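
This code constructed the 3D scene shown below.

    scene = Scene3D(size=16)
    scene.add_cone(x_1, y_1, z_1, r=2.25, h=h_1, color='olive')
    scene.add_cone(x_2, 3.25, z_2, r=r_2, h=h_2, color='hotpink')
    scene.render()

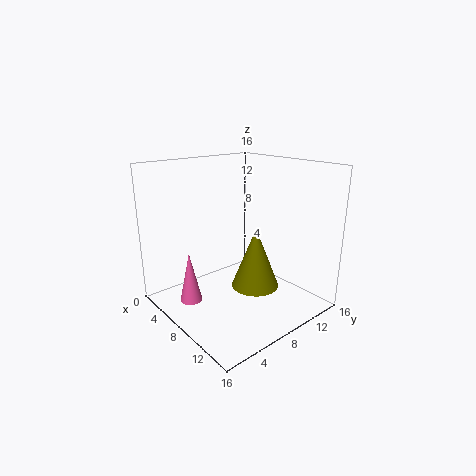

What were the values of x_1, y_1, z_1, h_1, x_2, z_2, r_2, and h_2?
x_1 = 13.25
y_1 = 5.75
z_1 = 5.25
h_1 = 5.75
x_2 = 5.25
z_2 = 0.75
r_2 = 1.25
h_2 = 5.75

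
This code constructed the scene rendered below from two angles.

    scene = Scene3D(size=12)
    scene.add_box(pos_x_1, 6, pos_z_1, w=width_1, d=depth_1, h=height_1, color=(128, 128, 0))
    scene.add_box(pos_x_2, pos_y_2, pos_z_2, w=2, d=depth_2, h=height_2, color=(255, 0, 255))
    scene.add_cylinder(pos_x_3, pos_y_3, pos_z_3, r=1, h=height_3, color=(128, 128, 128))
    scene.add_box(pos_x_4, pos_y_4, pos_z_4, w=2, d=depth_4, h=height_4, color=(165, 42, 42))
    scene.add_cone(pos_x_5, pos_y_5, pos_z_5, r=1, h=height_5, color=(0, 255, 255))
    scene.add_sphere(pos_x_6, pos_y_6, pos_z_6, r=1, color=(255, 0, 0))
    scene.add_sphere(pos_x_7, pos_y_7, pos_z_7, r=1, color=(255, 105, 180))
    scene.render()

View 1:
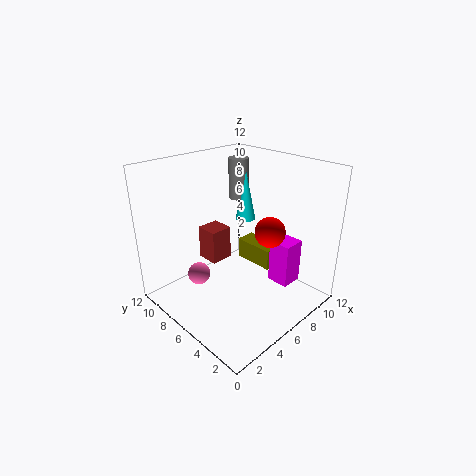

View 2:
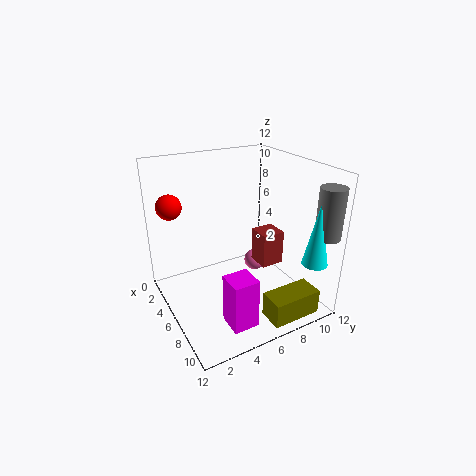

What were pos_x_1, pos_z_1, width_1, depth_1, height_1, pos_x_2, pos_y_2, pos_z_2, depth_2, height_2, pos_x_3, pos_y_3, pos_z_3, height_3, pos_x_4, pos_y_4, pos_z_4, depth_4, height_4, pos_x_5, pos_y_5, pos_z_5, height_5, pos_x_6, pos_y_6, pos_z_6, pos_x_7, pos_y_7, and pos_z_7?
pos_x_1 = 10, pos_z_1 = 1, width_1 = 2, depth_1 = 4, height_1 = 2, pos_x_2 = 9, pos_y_2 = 3, pos_z_2 = 1, depth_2 = 2, height_2 = 4, pos_x_3 = 11, pos_y_3 = 11, pos_z_3 = 7, height_3 = 4, pos_x_4 = 5, pos_y_4 = 8, pos_z_4 = 3, depth_4 = 2, height_4 = 3, pos_x_5 = 11, pos_y_5 = 10, pos_z_5 = 5, height_5 = 5, pos_x_6 = 4, pos_y_6 = 1, pos_z_6 = 9, pos_x_7 = 4, pos_y_7 = 9, pos_z_7 = 2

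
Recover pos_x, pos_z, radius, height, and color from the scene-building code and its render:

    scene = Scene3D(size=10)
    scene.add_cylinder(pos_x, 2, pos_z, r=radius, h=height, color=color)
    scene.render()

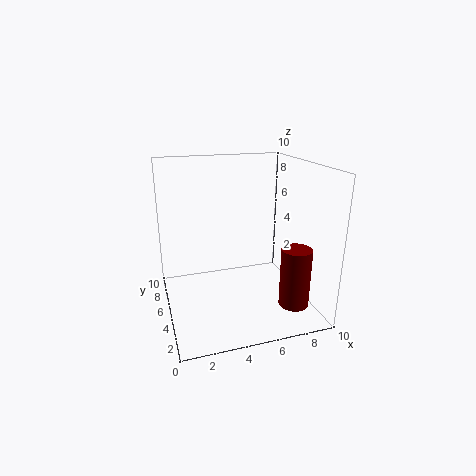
pos_x = 8, pos_z = 1, radius = 1, height = 4, color = 'maroon'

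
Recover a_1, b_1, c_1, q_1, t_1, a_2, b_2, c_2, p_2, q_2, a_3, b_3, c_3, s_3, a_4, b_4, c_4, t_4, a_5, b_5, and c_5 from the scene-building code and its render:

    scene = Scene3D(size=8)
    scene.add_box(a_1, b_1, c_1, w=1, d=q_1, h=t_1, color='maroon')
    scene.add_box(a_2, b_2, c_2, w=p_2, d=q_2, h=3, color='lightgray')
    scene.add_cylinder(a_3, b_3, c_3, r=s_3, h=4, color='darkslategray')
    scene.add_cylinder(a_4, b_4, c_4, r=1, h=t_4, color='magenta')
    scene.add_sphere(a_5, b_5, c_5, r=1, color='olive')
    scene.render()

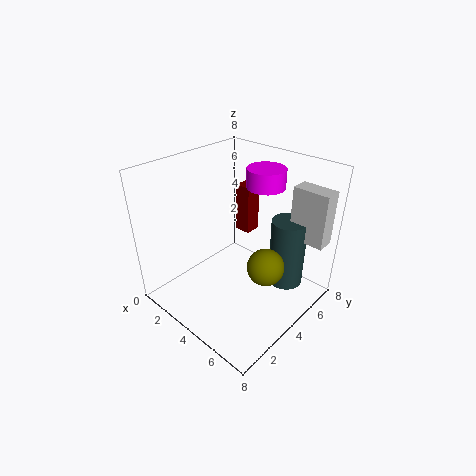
a_1 = 2
b_1 = 6
c_1 = 3
q_1 = 1
t_1 = 3
a_2 = 6
b_2 = 6
c_2 = 4
p_2 = 2
q_2 = 1
a_3 = 6
b_3 = 6
c_3 = 1
s_3 = 1
a_4 = 5
b_4 = 5
c_4 = 7
t_4 = 1
a_5 = 6
b_5 = 4
c_5 = 3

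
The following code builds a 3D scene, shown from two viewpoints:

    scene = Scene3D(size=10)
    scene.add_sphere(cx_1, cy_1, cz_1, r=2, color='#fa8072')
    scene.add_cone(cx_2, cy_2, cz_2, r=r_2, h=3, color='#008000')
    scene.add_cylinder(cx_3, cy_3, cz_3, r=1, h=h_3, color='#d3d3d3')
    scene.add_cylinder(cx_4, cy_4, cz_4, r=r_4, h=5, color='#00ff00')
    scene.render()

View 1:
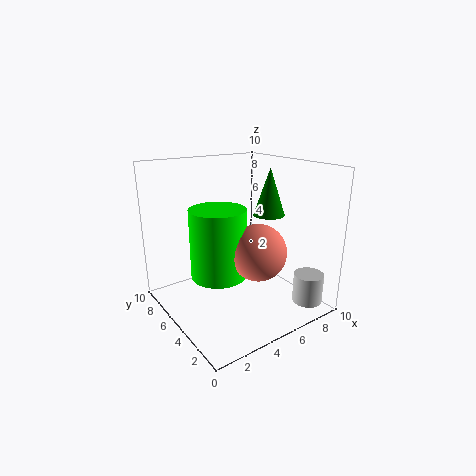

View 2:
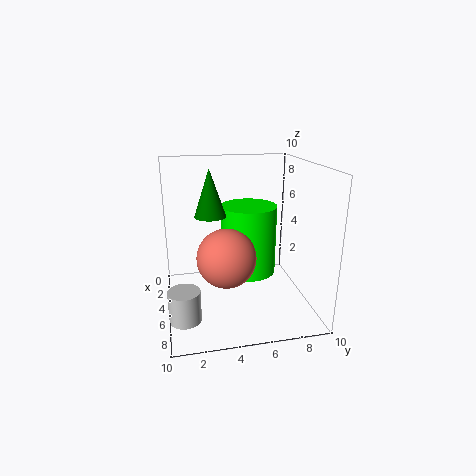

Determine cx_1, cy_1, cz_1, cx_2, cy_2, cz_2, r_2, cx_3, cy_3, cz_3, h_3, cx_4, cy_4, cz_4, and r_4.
cx_1 = 6
cy_1 = 4
cz_1 = 4
cx_2 = 6
cy_2 = 3
cz_2 = 7
r_2 = 1
cx_3 = 8
cy_3 = 1
cz_3 = 1
h_3 = 2
cx_4 = 4
cy_4 = 6
cz_4 = 2
r_4 = 2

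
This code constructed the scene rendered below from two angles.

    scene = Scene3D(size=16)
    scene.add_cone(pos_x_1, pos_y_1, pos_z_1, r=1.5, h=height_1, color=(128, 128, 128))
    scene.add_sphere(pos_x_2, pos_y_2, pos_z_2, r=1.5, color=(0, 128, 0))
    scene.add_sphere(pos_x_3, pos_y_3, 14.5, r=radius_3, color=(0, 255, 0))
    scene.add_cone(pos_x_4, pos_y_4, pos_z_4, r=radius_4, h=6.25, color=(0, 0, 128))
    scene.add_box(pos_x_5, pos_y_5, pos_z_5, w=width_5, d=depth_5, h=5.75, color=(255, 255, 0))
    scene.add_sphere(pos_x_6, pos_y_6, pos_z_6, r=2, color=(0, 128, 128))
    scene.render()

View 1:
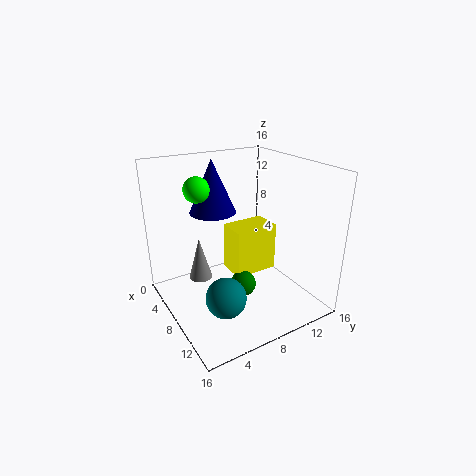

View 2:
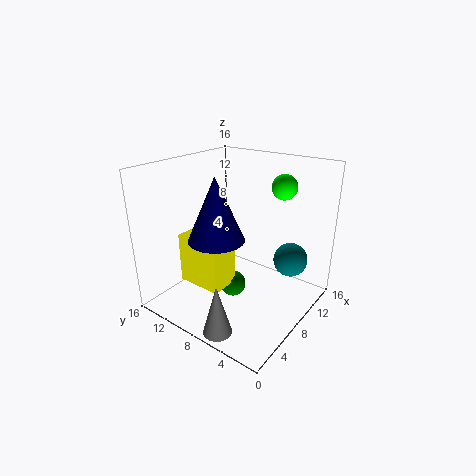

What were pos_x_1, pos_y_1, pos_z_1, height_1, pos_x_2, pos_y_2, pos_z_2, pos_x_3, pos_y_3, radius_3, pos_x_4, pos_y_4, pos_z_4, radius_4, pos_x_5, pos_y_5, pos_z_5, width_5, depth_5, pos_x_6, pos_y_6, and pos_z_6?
pos_x_1 = 1.75; pos_y_1 = 6; pos_z_1 = 0.25; height_1 = 5.5; pos_x_2 = 8; pos_y_2 = 8.75; pos_z_2 = 1.75; pos_x_3 = 8.75; pos_y_3 = 3; radius_3 = 1.25; pos_x_4 = 3.5; pos_y_4 = 7.25; pos_z_4 = 9.75; radius_4 = 2.75; pos_x_5 = 4.25; pos_y_5 = 8.25; pos_z_5 = 2.5; width_5 = 3.5; depth_5 = 5.25; pos_x_6 = 12.75; pos_y_6 = 3.75; pos_z_6 = 4.5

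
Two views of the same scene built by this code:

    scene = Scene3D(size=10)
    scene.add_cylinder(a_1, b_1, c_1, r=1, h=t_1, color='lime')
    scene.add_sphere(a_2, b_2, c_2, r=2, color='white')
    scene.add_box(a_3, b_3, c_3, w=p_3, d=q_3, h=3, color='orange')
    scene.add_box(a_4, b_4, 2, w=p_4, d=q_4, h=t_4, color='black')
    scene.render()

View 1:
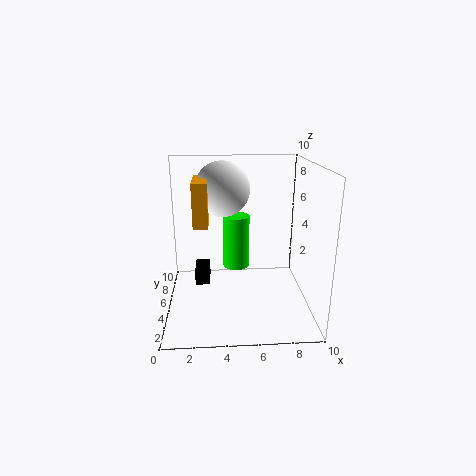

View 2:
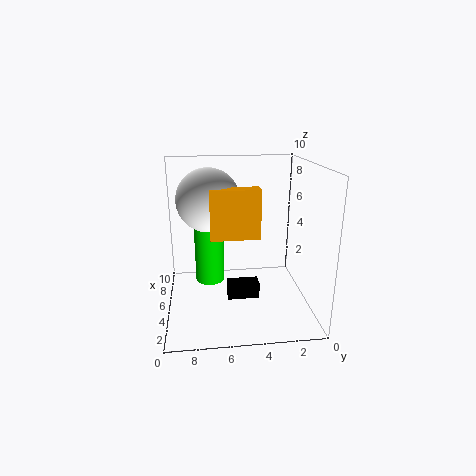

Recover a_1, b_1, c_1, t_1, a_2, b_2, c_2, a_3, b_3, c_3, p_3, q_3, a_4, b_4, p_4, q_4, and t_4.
a_1 = 5, b_1 = 7, c_1 = 2, t_1 = 4, a_2 = 4, b_2 = 7, c_2 = 8, a_3 = 2, b_3 = 4, c_3 = 6, p_3 = 1, q_3 = 3, a_4 = 2, b_4 = 4, p_4 = 1, q_4 = 2, t_4 = 1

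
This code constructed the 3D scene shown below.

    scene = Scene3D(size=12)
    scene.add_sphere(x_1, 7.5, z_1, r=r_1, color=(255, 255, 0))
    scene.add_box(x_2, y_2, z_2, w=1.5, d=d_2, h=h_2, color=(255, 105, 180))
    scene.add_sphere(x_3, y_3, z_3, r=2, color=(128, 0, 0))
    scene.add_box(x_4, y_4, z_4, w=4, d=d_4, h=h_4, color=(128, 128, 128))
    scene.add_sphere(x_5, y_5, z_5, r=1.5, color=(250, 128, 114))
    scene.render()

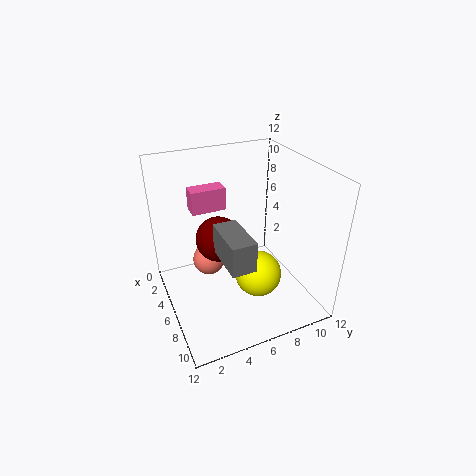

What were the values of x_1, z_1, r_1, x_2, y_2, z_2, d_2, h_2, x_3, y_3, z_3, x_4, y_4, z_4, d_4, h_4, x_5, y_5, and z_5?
x_1 = 7
z_1 = 2.5
r_1 = 2
x_2 = 2
y_2 = 3
z_2 = 7.5
d_2 = 3
h_2 = 2
x_3 = 4
y_3 = 5
z_3 = 5
x_4 = 5.5
y_4 = 4
z_4 = 5
d_4 = 2
h_4 = 2.5
x_5 = 2.5
y_5 = 4.5
z_5 = 2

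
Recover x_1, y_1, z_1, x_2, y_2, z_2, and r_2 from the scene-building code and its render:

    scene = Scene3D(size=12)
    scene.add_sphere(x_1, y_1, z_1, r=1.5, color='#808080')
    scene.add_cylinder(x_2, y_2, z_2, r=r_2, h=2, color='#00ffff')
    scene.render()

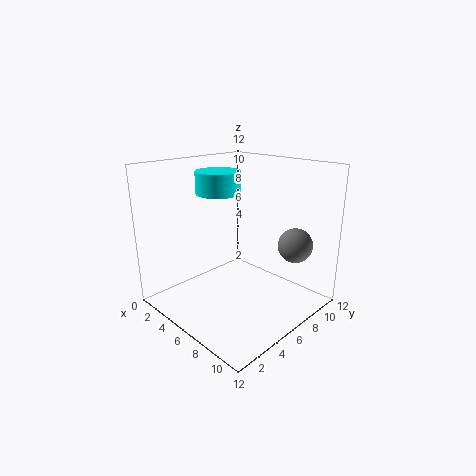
x_1 = 9, y_1 = 10, z_1 = 5, x_2 = 2.5, y_2 = 7, z_2 = 9, r_2 = 2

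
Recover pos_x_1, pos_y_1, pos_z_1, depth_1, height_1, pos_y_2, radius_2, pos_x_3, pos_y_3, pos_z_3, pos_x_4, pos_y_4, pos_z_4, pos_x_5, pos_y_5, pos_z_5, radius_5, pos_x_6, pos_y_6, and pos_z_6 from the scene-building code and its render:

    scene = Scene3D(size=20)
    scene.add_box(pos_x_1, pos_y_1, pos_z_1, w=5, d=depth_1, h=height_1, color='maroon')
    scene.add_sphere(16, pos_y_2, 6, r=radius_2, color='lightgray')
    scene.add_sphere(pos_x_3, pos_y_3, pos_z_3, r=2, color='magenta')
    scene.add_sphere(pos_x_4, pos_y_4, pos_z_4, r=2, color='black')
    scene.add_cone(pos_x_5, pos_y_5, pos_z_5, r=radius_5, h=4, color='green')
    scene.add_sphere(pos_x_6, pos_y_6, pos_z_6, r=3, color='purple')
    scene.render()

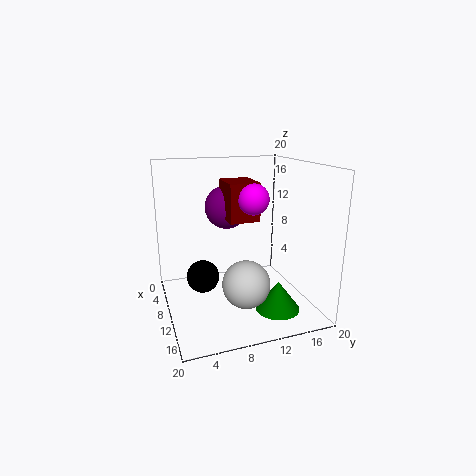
pos_x_1 = 8, pos_y_1 = 8, pos_z_1 = 13, depth_1 = 4, height_1 = 5, pos_y_2 = 9, radius_2 = 3, pos_x_3 = 13, pos_y_3 = 11, pos_z_3 = 16, pos_x_4 = 14, pos_y_4 = 4, pos_z_4 = 7, pos_x_5 = 15, pos_y_5 = 14, pos_z_5 = 1, radius_5 = 3, pos_x_6 = 8, pos_y_6 = 9, pos_z_6 = 14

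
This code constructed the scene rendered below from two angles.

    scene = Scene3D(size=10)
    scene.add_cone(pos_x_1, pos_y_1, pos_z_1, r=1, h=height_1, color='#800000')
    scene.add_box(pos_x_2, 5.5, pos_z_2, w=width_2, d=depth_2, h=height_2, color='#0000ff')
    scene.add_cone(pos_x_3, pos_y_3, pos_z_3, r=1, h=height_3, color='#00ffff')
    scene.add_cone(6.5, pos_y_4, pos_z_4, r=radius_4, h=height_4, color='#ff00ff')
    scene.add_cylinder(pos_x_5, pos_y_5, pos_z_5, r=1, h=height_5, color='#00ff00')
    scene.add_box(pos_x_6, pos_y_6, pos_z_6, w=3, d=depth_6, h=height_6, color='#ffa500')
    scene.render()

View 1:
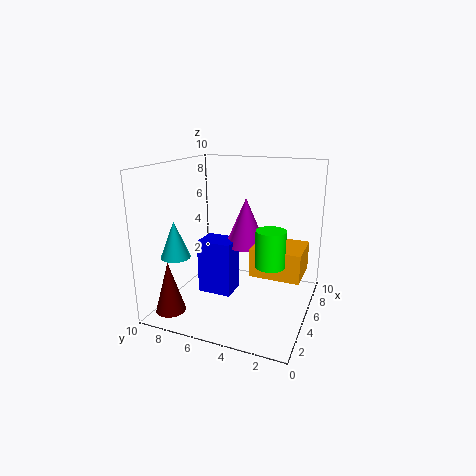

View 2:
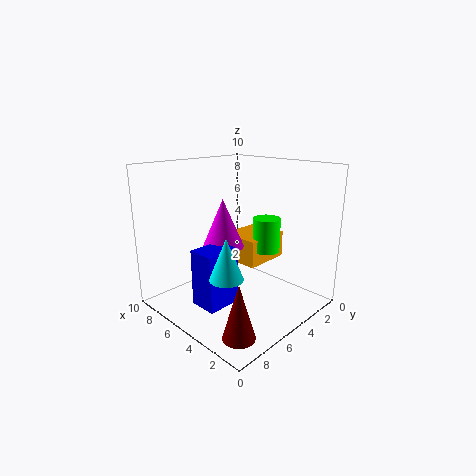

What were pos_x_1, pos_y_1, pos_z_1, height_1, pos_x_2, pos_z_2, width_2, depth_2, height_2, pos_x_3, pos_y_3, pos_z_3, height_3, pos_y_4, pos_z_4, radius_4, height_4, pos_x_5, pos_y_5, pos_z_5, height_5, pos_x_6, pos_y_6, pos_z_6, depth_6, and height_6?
pos_x_1 = 1.5; pos_y_1 = 8.5; pos_z_1 = 0.5; height_1 = 3.5; pos_x_2 = 4.5; pos_z_2 = 0.5; width_2 = 2; depth_2 = 2.5; height_2 = 4; pos_x_3 = 2.5; pos_y_3 = 8.5; pos_z_3 = 4; height_3 = 2.5; pos_y_4 = 5; pos_z_4 = 4; radius_4 = 1.5; height_4 = 3.5; pos_x_5 = 4.5; pos_y_5 = 2.5; pos_z_5 = 3.5; height_5 = 2.5; pos_x_6 = 4.5; pos_y_6 = 0.5; pos_z_6 = 2.5; depth_6 = 3.5; height_6 = 2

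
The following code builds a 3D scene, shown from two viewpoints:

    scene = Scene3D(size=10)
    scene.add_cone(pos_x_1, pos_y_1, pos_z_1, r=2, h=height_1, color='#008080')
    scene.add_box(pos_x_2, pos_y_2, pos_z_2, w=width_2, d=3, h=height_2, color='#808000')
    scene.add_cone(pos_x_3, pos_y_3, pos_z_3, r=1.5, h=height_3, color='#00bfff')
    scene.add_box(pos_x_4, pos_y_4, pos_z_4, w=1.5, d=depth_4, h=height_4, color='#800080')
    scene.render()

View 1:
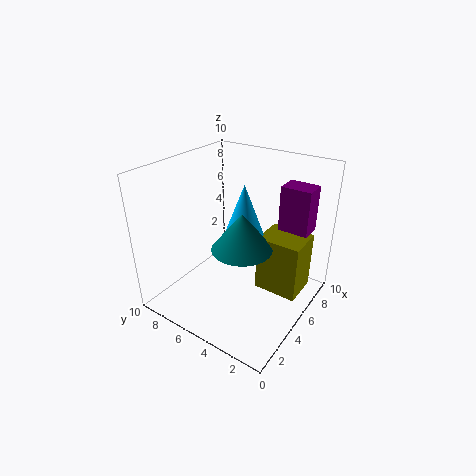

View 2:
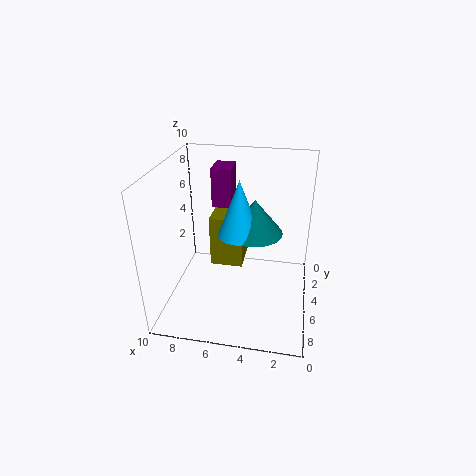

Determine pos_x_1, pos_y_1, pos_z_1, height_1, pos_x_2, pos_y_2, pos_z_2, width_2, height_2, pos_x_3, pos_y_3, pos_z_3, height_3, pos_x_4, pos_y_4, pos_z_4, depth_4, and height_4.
pos_x_1 = 4
pos_y_1 = 4
pos_z_1 = 5
height_1 = 2.5
pos_x_2 = 5
pos_y_2 = 0.5
pos_z_2 = 1.5
width_2 = 2.5
height_2 = 4
pos_x_3 = 5
pos_y_3 = 4.5
pos_z_3 = 5
height_3 = 4
pos_x_4 = 6
pos_y_4 = 0.5
pos_z_4 = 6
depth_4 = 2
height_4 = 3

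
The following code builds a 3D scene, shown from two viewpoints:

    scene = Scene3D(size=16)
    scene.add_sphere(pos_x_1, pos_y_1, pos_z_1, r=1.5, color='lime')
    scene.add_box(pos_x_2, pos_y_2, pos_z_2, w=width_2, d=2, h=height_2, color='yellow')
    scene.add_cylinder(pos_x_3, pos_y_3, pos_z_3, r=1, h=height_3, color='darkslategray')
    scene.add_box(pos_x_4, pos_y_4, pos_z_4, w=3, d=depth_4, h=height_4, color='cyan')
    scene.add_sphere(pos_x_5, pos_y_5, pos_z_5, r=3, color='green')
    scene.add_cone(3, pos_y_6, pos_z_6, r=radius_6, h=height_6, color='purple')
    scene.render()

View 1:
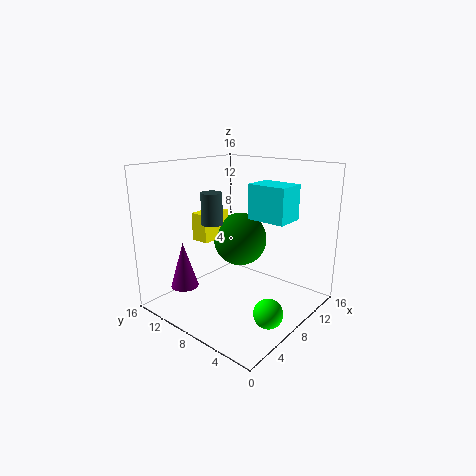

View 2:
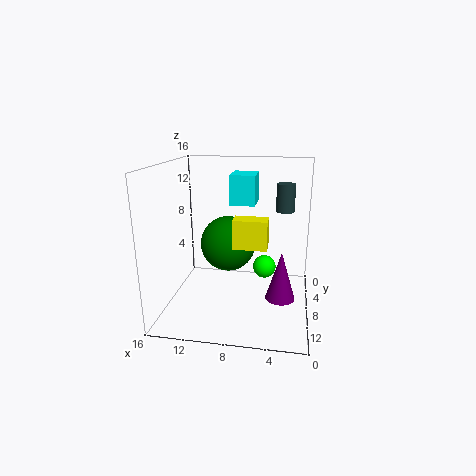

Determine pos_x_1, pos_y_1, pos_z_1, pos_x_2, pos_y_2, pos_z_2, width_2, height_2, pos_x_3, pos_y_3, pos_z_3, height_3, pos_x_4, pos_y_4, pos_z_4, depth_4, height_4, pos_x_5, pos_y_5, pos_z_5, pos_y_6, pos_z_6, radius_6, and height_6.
pos_x_1 = 5.5
pos_y_1 = 2
pos_z_1 = 2
pos_x_2 = 4.5
pos_y_2 = 9.5
pos_z_2 = 8
width_2 = 3.5
height_2 = 3
pos_x_3 = 3
pos_y_3 = 7
pos_z_3 = 11
height_3 = 3
pos_x_4 = 6.5
pos_y_4 = 1.5
pos_z_4 = 11
depth_4 = 4
height_4 = 3.5
pos_x_5 = 9
pos_y_5 = 8.5
pos_z_5 = 7.5
pos_y_6 = 11.5
pos_z_6 = 3
radius_6 = 1.5
height_6 = 5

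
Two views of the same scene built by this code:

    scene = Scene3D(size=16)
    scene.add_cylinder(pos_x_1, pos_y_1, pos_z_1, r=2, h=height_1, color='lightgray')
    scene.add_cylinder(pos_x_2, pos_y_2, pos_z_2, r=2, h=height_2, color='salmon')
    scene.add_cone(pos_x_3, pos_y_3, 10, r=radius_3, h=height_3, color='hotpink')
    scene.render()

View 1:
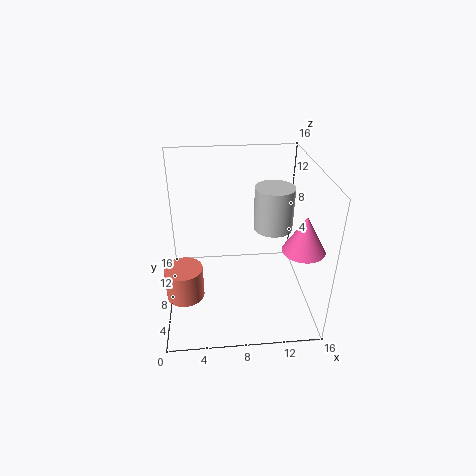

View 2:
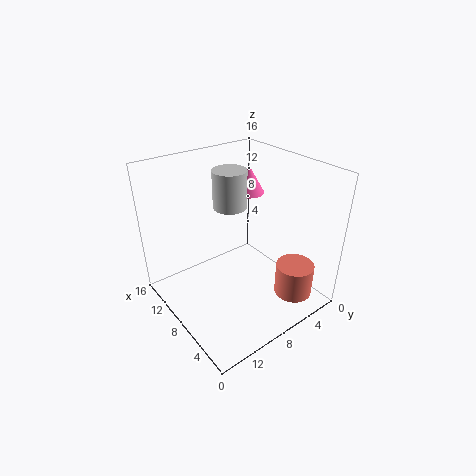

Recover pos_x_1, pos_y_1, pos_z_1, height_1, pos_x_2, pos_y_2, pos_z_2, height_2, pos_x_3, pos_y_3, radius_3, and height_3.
pos_x_1 = 11.5; pos_y_1 = 6.5; pos_z_1 = 10; height_1 = 4.5; pos_x_2 = 2; pos_y_2 = 5; pos_z_2 = 3; height_2 = 3.5; pos_x_3 = 13.5; pos_y_3 = 2; radius_3 = 2; height_3 = 3.5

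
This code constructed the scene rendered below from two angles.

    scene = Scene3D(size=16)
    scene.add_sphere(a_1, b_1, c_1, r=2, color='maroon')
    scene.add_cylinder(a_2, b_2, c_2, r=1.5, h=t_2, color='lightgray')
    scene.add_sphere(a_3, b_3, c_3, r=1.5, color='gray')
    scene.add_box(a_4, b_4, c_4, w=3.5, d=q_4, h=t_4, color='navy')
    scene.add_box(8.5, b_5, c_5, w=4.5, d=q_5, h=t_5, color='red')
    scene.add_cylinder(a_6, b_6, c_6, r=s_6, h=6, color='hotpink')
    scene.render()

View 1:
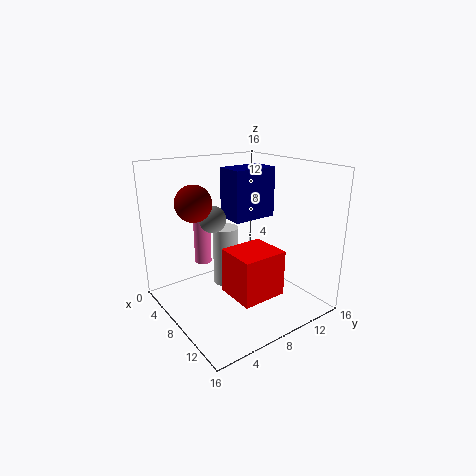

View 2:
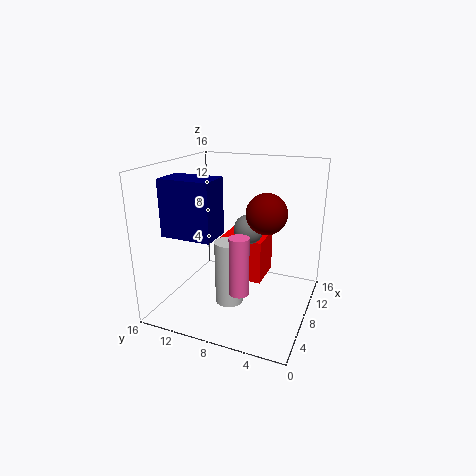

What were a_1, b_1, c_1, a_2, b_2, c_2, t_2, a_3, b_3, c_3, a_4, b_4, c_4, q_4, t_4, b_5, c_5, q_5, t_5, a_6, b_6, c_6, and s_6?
a_1 = 5.5
b_1 = 4
c_1 = 12
a_2 = 5.5
b_2 = 8
c_2 = 1.5
t_2 = 7
a_3 = 6
b_3 = 6
c_3 = 10
a_4 = 3
b_4 = 9
c_4 = 9
q_4 = 5.5
t_4 = 6
b_5 = 5.5
c_5 = 2.5
q_5 = 5
t_5 = 5
a_6 = 3.5
b_6 = 6
c_6 = 4
s_6 = 1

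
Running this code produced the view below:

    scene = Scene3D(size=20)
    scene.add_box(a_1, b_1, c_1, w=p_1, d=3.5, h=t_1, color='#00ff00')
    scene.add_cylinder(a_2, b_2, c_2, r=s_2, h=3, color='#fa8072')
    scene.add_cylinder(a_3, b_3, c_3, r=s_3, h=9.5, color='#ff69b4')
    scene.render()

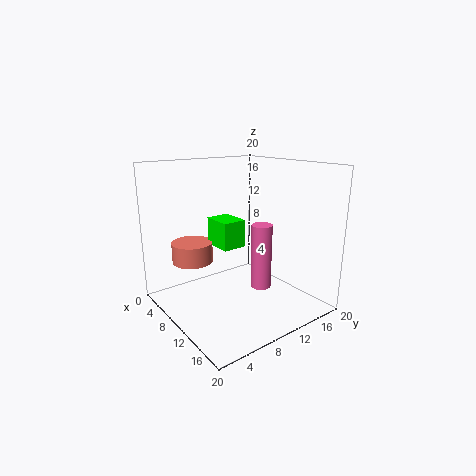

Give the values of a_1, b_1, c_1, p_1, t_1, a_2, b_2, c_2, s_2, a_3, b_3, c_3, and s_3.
a_1 = 4.5, b_1 = 8.5, c_1 = 8, p_1 = 4.5, t_1 = 4, a_2 = 4, b_2 = 6, c_2 = 5.5, s_2 = 3, a_3 = 11, b_3 = 13.5, c_3 = 2, s_3 = 1.5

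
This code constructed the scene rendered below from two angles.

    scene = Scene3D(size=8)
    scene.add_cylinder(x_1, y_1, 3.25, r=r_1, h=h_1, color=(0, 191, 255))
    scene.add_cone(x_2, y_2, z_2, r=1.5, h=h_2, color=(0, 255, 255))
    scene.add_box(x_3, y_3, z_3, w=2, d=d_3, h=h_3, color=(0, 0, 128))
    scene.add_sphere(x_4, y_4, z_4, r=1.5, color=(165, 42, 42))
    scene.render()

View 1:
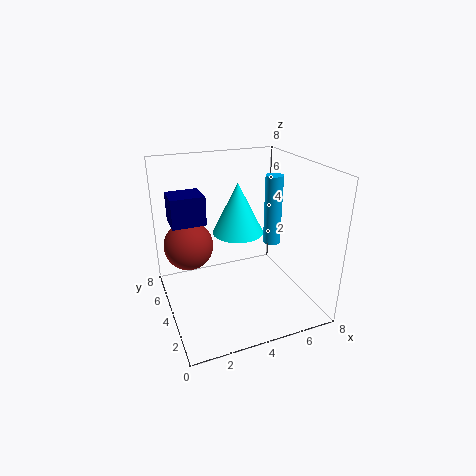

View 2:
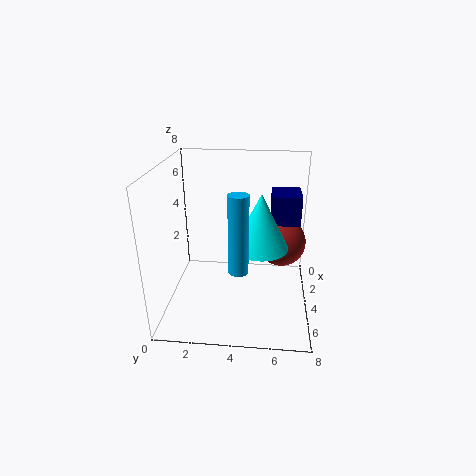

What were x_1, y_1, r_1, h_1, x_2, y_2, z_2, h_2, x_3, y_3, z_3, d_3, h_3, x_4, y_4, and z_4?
x_1 = 6.25, y_1 = 4.25, r_1 = 0.5, h_1 = 4, x_2 = 4.5, y_2 = 5.25, z_2 = 3.75, h_2 = 3, x_3 = 0.75, y_3 = 5.75, z_3 = 4.25, d_3 = 1.75, h_3 = 1.75, x_4 = 1.75, y_4 = 6.5, z_4 = 2.75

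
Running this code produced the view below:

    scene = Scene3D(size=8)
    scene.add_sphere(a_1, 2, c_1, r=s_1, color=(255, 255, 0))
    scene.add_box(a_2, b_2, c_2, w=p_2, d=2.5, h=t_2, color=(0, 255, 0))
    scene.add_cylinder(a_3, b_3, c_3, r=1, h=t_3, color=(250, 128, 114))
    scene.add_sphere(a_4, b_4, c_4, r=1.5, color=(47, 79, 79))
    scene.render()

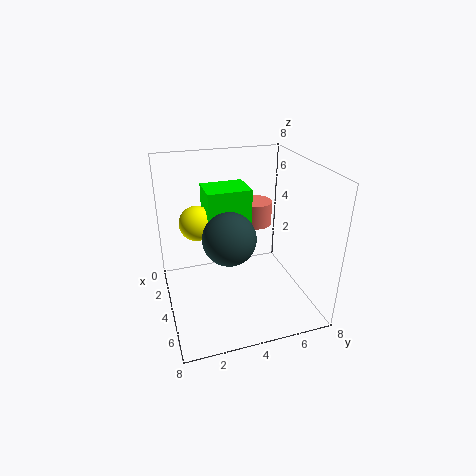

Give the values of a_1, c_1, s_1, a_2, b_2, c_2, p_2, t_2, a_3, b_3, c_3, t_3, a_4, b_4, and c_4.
a_1 = 2.5; c_1 = 4.5; s_1 = 1; a_2 = 1.5; b_2 = 2.5; c_2 = 4; p_2 = 2; t_2 = 2.5; a_3 = 1.5; b_3 = 6; c_3 = 3.5; t_3 = 1.5; a_4 = 4; b_4 = 3.5; c_4 = 4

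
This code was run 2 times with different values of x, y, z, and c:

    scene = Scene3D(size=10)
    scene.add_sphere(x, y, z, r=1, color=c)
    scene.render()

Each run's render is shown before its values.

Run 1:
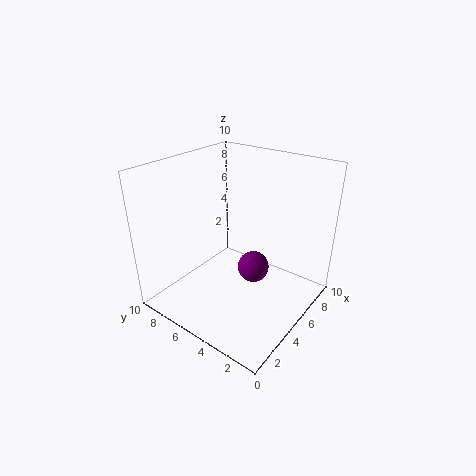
x = 4; y = 3; z = 4; c = 'purple'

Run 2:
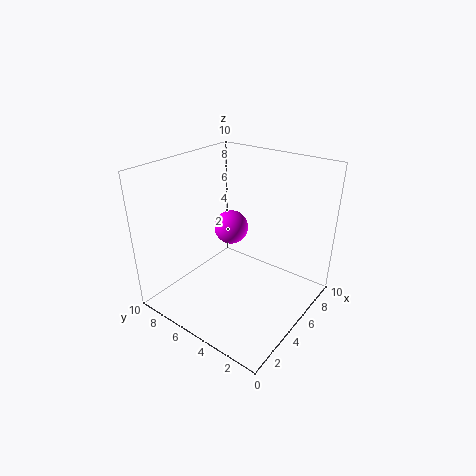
x = 3; y = 4; z = 7; c = 'magenta'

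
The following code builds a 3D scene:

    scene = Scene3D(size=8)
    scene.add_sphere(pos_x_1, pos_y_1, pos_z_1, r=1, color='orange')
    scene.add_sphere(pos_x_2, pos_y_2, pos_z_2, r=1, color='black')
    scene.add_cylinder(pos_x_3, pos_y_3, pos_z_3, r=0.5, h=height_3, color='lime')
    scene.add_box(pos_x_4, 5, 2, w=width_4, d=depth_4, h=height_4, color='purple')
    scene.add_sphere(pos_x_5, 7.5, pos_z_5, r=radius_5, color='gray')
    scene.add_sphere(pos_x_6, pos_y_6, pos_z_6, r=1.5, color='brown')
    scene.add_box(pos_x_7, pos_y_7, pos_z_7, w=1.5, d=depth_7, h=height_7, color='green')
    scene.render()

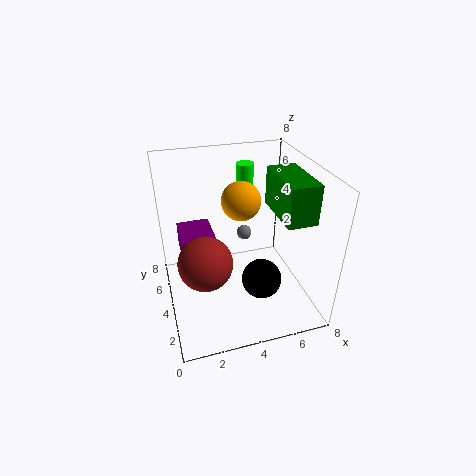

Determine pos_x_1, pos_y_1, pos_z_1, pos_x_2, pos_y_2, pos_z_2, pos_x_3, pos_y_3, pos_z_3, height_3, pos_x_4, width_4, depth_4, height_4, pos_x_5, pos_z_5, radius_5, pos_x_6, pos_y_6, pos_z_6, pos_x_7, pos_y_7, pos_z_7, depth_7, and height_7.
pos_x_1 = 4
pos_y_1 = 3.5
pos_z_1 = 6.5
pos_x_2 = 4.5
pos_y_2 = 1.5
pos_z_2 = 3
pos_x_3 = 5
pos_y_3 = 6
pos_z_3 = 6
height_3 = 1.5
pos_x_4 = 1
width_4 = 2
depth_4 = 2.5
height_4 = 1.5
pos_x_5 = 5.5
pos_z_5 = 2
radius_5 = 0.5
pos_x_6 = 2
pos_y_6 = 3.5
pos_z_6 = 3
pos_x_7 = 5.5
pos_y_7 = 1
pos_z_7 = 6
depth_7 = 3
height_7 = 2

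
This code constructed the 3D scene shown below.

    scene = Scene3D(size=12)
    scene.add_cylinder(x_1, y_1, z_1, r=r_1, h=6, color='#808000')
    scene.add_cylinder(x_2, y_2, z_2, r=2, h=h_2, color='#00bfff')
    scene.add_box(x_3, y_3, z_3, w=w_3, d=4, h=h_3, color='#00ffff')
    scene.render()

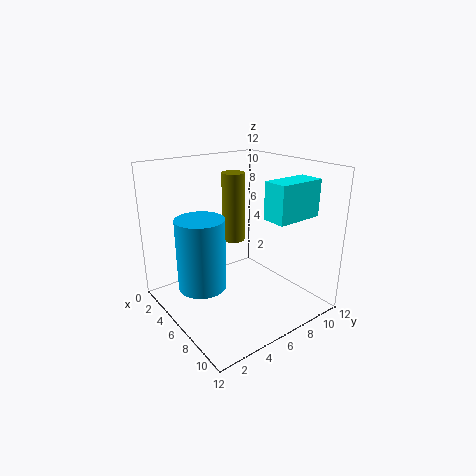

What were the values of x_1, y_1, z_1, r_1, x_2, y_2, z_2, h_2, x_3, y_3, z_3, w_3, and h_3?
x_1 = 4
y_1 = 7
z_1 = 5
r_1 = 1
x_2 = 5
y_2 = 3
z_2 = 2
h_2 = 6
x_3 = 8
y_3 = 7
z_3 = 8
w_3 = 2
h_3 = 3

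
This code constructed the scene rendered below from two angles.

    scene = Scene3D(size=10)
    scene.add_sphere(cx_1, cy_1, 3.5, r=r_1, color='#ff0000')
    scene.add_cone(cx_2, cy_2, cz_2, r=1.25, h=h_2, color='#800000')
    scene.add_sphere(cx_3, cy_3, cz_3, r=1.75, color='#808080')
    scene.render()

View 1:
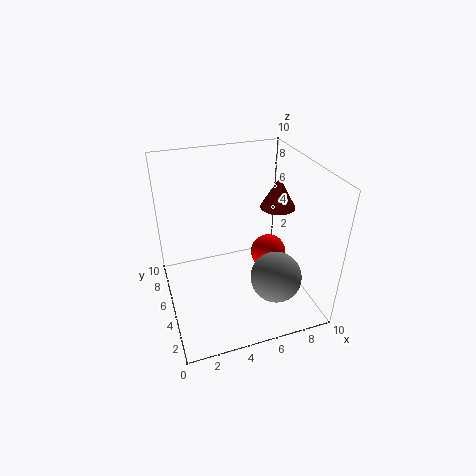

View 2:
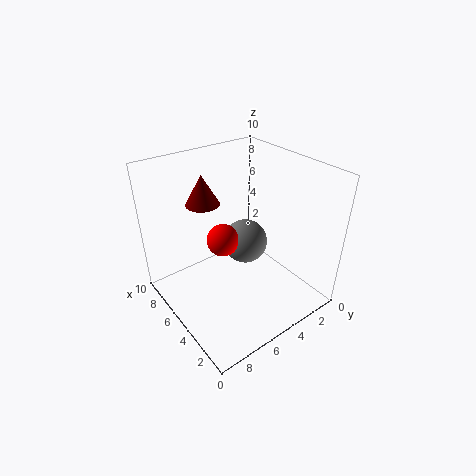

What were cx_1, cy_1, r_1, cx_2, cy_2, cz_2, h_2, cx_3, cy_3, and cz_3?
cx_1 = 7.25, cy_1 = 4.75, r_1 = 1.25, cx_2 = 8.25, cy_2 = 5.75, cz_2 = 6.5, h_2 = 2.25, cx_3 = 7, cy_3 = 2.75, cz_3 = 2.75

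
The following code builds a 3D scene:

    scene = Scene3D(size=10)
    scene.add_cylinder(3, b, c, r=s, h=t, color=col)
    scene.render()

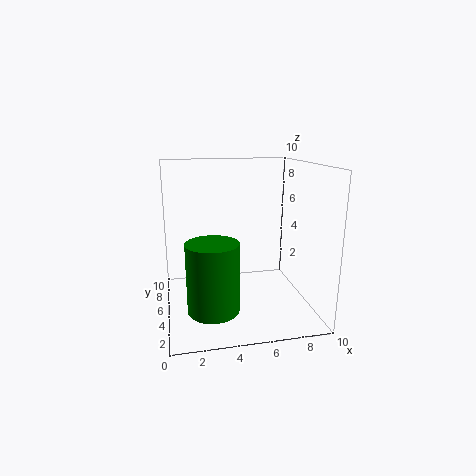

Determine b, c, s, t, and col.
b = 3.5, c = 0.5, s = 1.75, t = 4.75, col = 'green'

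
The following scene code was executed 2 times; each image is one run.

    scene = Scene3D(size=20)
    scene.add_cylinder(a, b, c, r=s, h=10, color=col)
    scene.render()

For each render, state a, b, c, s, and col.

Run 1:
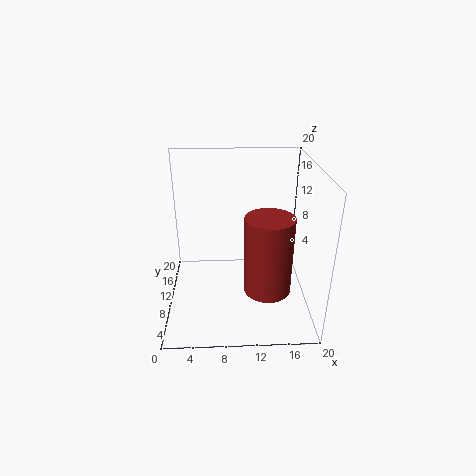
a = 13.5; b = 4.5; c = 5.5; s = 3; col = 'brown'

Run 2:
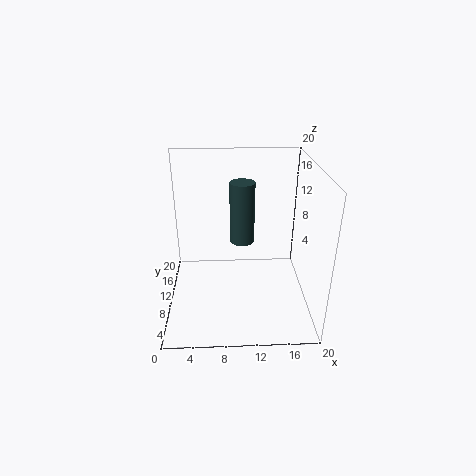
a = 11; b = 17.5; c = 5.5; s = 2; col = 'darkslategray'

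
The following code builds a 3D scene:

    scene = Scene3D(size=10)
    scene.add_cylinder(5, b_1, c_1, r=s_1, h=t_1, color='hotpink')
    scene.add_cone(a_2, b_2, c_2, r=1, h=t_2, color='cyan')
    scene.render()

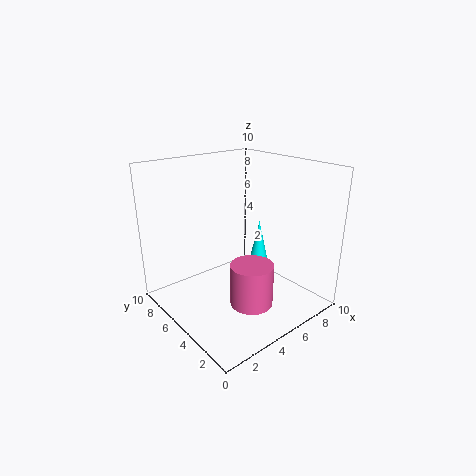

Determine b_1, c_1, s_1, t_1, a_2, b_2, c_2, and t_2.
b_1 = 3.5; c_1 = 0.5; s_1 = 1.5; t_1 = 3; a_2 = 7.5; b_2 = 5.5; c_2 = 1; t_2 = 4.5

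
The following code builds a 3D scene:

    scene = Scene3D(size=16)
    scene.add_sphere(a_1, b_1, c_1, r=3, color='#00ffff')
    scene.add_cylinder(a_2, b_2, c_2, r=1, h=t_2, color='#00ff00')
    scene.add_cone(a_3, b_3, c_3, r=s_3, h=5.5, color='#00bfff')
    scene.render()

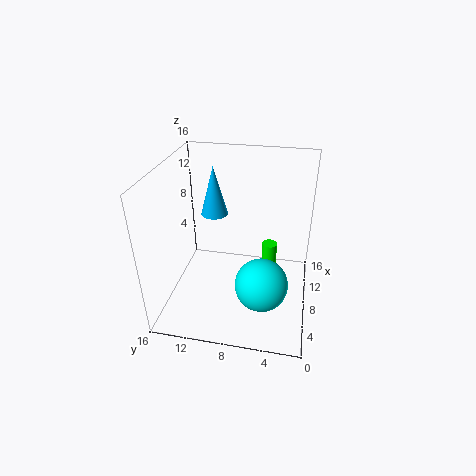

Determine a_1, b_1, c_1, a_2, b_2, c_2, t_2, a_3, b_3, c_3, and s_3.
a_1 = 6.5, b_1 = 5, c_1 = 3, a_2 = 14.5, b_2 = 5, c_2 = 0.5, t_2 = 3, a_3 = 9.5, b_3 = 11, c_3 = 10, s_3 = 1.5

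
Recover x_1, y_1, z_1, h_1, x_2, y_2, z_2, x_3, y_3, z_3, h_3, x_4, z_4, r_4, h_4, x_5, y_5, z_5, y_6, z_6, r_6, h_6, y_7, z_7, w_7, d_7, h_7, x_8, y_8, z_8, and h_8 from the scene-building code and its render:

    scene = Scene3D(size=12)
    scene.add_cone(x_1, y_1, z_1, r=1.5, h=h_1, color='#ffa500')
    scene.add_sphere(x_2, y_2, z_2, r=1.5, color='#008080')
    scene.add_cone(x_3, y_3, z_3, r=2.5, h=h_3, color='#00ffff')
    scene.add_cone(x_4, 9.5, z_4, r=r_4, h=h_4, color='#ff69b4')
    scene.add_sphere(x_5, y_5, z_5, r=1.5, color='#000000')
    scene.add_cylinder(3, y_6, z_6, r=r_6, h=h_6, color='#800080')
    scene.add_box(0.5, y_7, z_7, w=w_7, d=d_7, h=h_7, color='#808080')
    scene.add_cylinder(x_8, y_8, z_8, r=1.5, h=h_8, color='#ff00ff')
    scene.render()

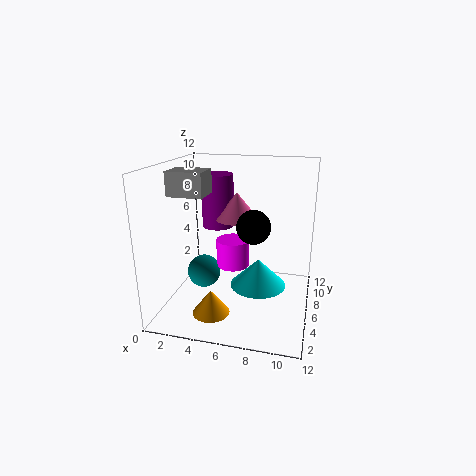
x_1 = 4.5; y_1 = 3; z_1 = 0.5; h_1 = 2; x_2 = 2.5; y_2 = 7; z_2 = 2; x_3 = 7.5; y_3 = 7.5; z_3 = 1; h_3 = 2.5; x_4 = 5; z_4 = 6.5; r_4 = 2; h_4 = 2.5; x_5 = 7; y_5 = 7.5; z_5 = 6.5; y_6 = 10; z_6 = 5.5; r_6 = 1.5; h_6 = 5; y_7 = 4.5; z_7 = 9.5; w_7 = 3; d_7 = 2.5; h_7 = 2; x_8 = 5; y_8 = 8; z_8 = 2.5; h_8 = 2.5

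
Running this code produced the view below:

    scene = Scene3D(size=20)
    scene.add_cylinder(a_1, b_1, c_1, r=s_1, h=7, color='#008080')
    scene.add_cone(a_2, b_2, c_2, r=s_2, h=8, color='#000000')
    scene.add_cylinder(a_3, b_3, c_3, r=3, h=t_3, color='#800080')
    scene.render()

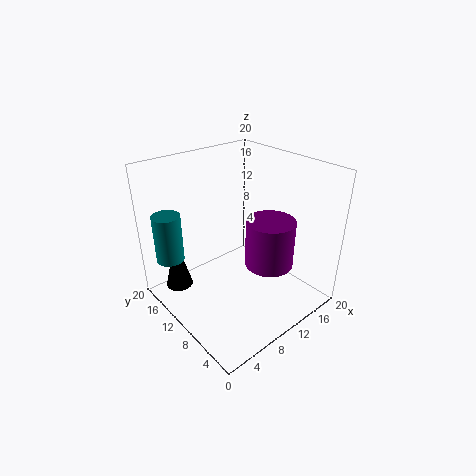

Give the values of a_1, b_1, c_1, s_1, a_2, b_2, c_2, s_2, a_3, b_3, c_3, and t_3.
a_1 = 3
b_1 = 17
c_1 = 6
s_1 = 2
a_2 = 4
b_2 = 17
c_2 = 1
s_2 = 2
a_3 = 10
b_3 = 4
c_3 = 9
t_3 = 6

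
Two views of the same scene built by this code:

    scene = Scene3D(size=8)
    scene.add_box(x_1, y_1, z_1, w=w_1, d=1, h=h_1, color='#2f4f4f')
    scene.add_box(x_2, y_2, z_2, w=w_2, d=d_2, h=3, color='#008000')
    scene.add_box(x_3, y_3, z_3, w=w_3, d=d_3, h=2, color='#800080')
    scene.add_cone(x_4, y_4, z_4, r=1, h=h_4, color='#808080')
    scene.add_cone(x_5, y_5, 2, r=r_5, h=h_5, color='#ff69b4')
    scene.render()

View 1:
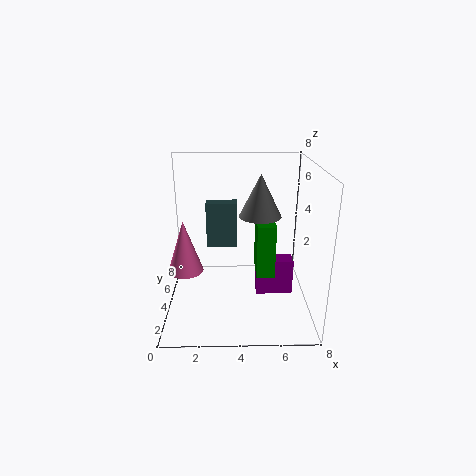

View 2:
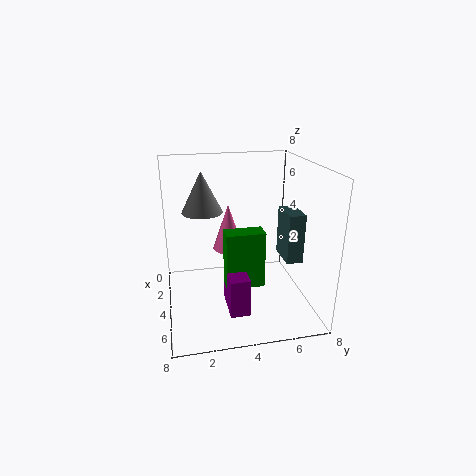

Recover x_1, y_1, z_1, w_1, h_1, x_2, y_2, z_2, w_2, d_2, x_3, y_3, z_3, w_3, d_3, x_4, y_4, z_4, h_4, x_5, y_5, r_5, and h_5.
x_1 = 2; y_1 = 7; z_1 = 2; w_1 = 2; h_1 = 3; x_2 = 5; y_2 = 3; z_2 = 2; w_2 = 1; d_2 = 2; x_3 = 5; y_3 = 3; z_3 = 1; w_3 = 2; d_3 = 1; x_4 = 5; y_4 = 2; z_4 = 6; h_4 = 2; x_5 = 1; y_5 = 4; r_5 = 1; h_5 = 3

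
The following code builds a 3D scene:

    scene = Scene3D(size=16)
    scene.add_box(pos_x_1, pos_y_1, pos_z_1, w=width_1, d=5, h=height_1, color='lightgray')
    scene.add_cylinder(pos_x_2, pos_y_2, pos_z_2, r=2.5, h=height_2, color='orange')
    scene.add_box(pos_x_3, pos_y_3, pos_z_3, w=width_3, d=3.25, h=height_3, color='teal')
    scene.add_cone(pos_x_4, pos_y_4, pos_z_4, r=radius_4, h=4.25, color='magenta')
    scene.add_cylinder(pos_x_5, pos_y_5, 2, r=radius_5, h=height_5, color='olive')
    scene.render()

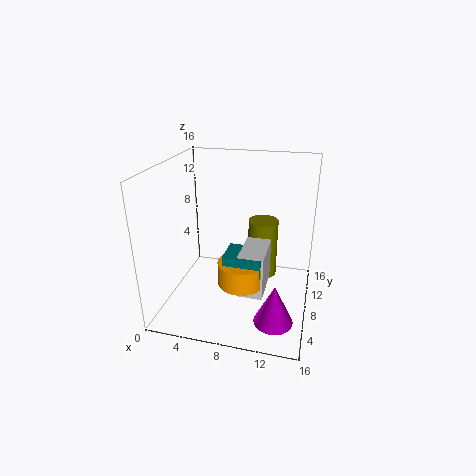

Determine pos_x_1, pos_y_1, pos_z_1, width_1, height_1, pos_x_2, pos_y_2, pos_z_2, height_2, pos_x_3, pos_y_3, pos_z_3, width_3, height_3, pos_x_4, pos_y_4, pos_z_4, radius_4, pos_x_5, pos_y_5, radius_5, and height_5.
pos_x_1 = 8.75; pos_y_1 = 4.5; pos_z_1 = 2.75; width_1 = 2.75; height_1 = 4.75; pos_x_2 = 9; pos_y_2 = 5.5; pos_z_2 = 4; height_2 = 2.5; pos_x_3 = 7.25; pos_y_3 = 4.25; pos_z_3 = 5.5; width_3 = 4; height_3 = 2; pos_x_4 = 13; pos_y_4 = 3; pos_z_4 = 1.5; radius_4 = 2; pos_x_5 = 10.25; pos_y_5 = 11.25; radius_5 = 1.75; height_5 = 7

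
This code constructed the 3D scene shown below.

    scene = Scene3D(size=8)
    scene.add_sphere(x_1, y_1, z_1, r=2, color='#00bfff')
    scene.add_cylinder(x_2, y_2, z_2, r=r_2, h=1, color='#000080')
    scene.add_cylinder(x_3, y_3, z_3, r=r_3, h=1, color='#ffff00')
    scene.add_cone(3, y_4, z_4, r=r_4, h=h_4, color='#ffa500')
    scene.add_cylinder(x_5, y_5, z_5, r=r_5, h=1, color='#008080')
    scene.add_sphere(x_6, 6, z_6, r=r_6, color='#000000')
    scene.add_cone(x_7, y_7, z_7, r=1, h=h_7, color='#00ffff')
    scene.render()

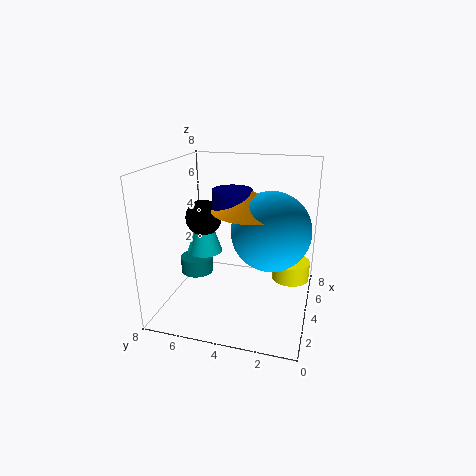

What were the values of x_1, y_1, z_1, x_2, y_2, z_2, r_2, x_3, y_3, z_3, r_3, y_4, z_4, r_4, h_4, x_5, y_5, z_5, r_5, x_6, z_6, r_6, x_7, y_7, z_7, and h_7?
x_1 = 3
y_1 = 2
z_1 = 5
x_2 = 3
y_2 = 4
z_2 = 6
r_2 = 1
x_3 = 4
y_3 = 1
z_3 = 2
r_3 = 1
y_4 = 3
z_4 = 6
r_4 = 2
h_4 = 1
x_5 = 5
y_5 = 7
z_5 = 1
r_5 = 1
x_6 = 4
z_6 = 5
r_6 = 1
x_7 = 4
y_7 = 6
z_7 = 3
h_7 = 3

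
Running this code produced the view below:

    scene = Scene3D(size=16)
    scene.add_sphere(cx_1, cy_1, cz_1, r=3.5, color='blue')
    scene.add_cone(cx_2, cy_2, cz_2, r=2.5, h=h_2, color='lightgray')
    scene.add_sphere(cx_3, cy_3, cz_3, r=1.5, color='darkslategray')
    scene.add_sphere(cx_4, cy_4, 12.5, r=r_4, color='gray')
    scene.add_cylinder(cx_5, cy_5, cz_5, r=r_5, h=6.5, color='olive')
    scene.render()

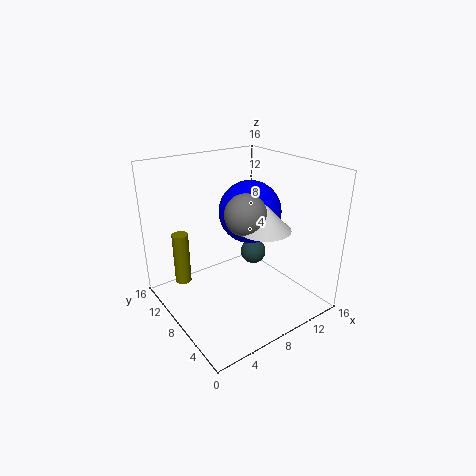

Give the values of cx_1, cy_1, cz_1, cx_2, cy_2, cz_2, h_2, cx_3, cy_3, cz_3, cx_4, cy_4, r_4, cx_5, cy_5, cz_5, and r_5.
cx_1 = 10; cy_1 = 8.5; cz_1 = 10.5; cx_2 = 7.5; cy_2 = 3; cz_2 = 11; h_2 = 2.5; cx_3 = 11; cy_3 = 9; cz_3 = 5; cx_4 = 6; cy_4 = 4; r_4 = 2; cx_5 = 4; cy_5 = 14.5; cz_5 = 0.5; r_5 = 1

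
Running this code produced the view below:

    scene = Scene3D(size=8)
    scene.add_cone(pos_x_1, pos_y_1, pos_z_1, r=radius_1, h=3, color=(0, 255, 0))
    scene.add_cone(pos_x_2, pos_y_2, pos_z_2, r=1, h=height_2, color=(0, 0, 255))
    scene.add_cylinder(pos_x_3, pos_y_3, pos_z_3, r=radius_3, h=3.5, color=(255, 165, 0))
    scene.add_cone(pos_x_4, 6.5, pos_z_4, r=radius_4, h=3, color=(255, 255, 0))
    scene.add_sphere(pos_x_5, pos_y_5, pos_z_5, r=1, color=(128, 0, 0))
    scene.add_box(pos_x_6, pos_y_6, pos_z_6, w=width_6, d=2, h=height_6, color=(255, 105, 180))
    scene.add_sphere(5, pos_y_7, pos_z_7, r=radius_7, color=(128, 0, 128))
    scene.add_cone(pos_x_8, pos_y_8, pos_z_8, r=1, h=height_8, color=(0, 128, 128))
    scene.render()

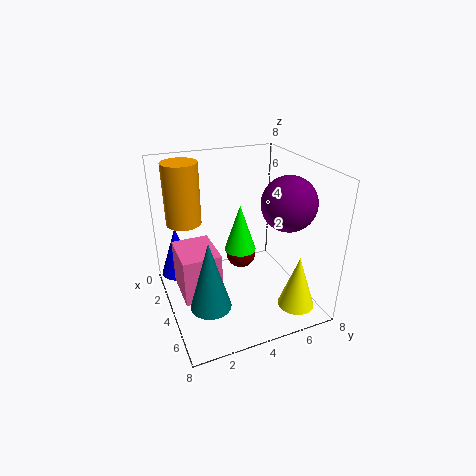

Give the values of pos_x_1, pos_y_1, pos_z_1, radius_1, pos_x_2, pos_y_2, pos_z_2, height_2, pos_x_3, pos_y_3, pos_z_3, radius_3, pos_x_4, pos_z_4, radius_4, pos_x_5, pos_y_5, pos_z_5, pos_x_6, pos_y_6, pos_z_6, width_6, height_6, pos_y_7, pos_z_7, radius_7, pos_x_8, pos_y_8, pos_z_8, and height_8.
pos_x_1 = 2; pos_y_1 = 5; pos_z_1 = 2; radius_1 = 1; pos_x_2 = 1.5; pos_y_2 = 1; pos_z_2 = 1; height_2 = 3; pos_x_3 = 2; pos_y_3 = 1.5; pos_z_3 = 4.5; radius_3 = 1; pos_x_4 = 6.5; pos_z_4 = 0.5; radius_4 = 1; pos_x_5 = 1; pos_y_5 = 5.5; pos_z_5 = 1; pos_x_6 = 3; pos_y_6 = 0.5; pos_z_6 = 1.5; width_6 = 2.5; height_6 = 2.5; pos_y_7 = 6.5; pos_z_7 = 6; radius_7 = 1.5; pos_x_8 = 6.5; pos_y_8 = 1.5; pos_z_8 = 2; height_8 = 3.5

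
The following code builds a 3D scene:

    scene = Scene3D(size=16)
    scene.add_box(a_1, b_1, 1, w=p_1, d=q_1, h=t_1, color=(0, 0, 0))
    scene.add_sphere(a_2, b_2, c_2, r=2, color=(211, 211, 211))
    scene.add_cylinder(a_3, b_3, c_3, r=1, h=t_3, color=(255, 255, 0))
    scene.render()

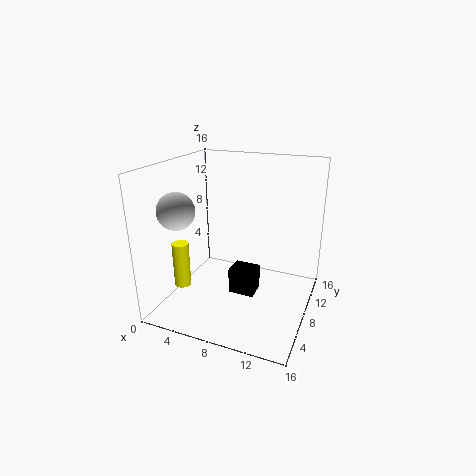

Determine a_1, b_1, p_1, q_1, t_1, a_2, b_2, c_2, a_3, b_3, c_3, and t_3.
a_1 = 7, b_1 = 7.5, p_1 = 3, q_1 = 2.5, t_1 = 3, a_2 = 2.5, b_2 = 4.5, c_2 = 11.5, a_3 = 1, b_3 = 7, c_3 = 1, t_3 = 5.5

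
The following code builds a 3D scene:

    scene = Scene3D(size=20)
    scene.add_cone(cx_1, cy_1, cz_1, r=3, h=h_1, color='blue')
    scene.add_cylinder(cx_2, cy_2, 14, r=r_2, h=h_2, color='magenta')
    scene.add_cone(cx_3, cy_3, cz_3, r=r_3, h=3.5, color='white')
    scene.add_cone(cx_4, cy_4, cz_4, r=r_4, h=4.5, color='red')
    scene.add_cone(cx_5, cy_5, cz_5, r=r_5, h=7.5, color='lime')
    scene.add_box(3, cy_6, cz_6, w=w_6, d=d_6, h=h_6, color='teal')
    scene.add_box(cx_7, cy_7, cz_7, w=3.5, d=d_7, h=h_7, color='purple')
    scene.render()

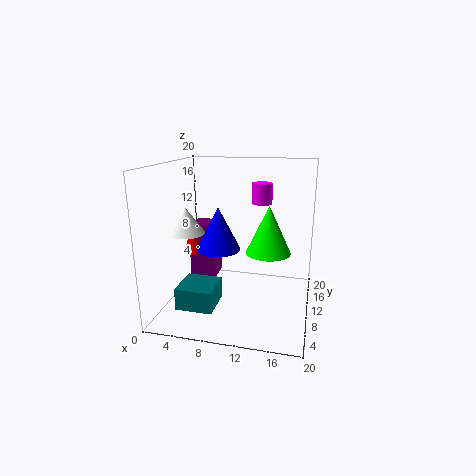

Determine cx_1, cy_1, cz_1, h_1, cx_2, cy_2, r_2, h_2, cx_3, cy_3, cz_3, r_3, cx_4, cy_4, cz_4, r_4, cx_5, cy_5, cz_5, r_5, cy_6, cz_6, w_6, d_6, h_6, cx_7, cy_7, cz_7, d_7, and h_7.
cx_1 = 7.5
cy_1 = 9
cz_1 = 8.5
h_1 = 6
cx_2 = 12.5
cy_2 = 14.5
r_2 = 1.5
h_2 = 3
cx_3 = 3.5
cy_3 = 7.5
cz_3 = 11
r_3 = 2.5
cx_4 = 3.5
cy_4 = 10
cz_4 = 7.5
r_4 = 1.5
cx_5 = 13.5
cy_5 = 15.5
cz_5 = 6
r_5 = 3.5
cy_6 = 3.5
cz_6 = 1.5
w_6 = 5
d_6 = 5
h_6 = 3
cx_7 = 3
cy_7 = 9.5
cz_7 = 3.5
d_7 = 4
h_7 = 8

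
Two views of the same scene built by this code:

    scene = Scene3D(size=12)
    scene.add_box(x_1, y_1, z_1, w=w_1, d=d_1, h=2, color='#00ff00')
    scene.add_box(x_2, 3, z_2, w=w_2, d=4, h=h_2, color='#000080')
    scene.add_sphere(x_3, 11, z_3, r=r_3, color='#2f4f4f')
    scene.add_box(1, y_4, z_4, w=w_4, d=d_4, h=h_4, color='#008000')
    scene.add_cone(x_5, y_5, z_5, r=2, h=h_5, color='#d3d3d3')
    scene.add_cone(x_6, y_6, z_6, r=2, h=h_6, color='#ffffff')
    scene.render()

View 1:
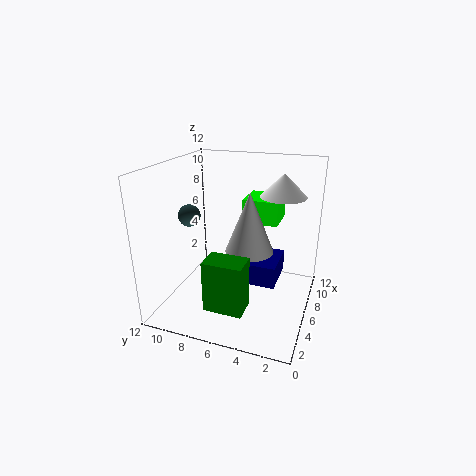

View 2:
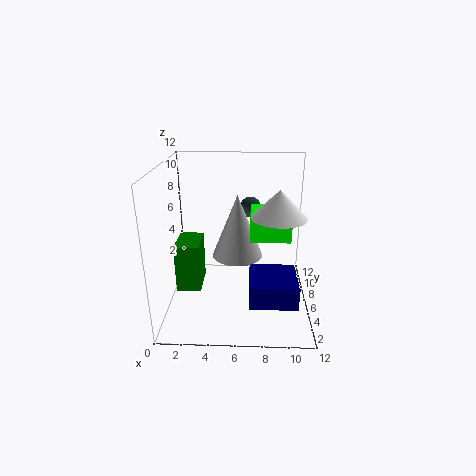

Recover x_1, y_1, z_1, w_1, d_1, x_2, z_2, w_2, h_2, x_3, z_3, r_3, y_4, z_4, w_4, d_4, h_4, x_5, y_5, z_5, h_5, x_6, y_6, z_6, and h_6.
x_1 = 7, y_1 = 3, z_1 = 7, w_1 = 3, d_1 = 3, x_2 = 7, z_2 = 1, w_2 = 4, h_2 = 2, x_3 = 7, z_3 = 7, r_3 = 1, y_4 = 4, z_4 = 2, w_4 = 2, d_4 = 3, h_4 = 4, x_5 = 6, y_5 = 5, z_5 = 5, h_5 = 5, x_6 = 9, y_6 = 3, z_6 = 9, h_6 = 2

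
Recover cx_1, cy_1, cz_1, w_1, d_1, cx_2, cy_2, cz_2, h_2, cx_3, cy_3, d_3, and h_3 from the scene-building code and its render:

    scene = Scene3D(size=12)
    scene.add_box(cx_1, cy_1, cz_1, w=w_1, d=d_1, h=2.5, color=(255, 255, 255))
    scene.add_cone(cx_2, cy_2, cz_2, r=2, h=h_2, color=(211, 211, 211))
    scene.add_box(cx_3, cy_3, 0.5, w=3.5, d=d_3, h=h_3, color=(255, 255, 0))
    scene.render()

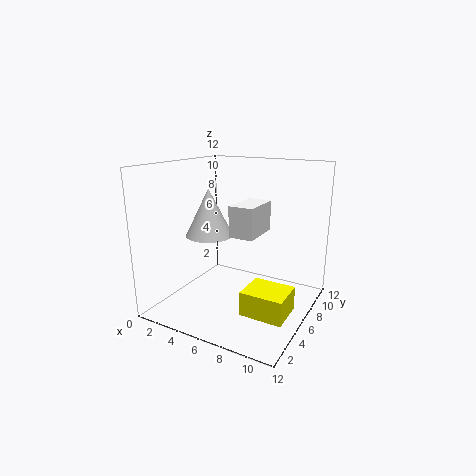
cx_1 = 6
cy_1 = 4.5
cz_1 = 6.5
w_1 = 2
d_1 = 3.5
cx_2 = 3.5
cy_2 = 5.5
cz_2 = 6
h_2 = 4
cx_3 = 7.5
cy_3 = 3.5
d_3 = 3
h_3 = 2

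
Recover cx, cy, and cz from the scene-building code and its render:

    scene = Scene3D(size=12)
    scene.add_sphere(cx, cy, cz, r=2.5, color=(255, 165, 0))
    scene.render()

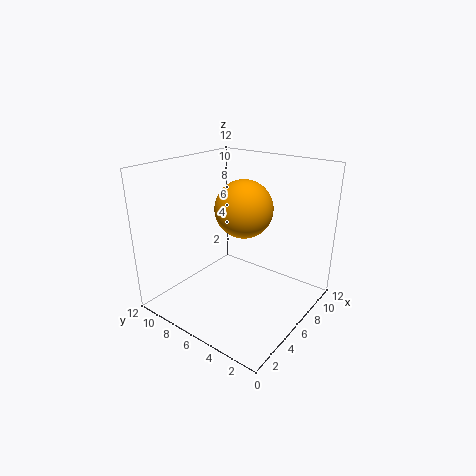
cx = 7.5
cy = 6.5
cz = 8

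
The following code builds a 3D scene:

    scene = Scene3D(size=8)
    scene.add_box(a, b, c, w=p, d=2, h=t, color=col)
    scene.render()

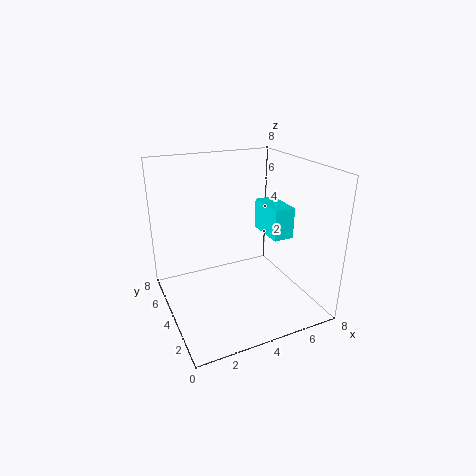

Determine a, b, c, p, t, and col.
a = 4.5, b = 1, c = 5, p = 1, t = 1.5, col = 'cyan'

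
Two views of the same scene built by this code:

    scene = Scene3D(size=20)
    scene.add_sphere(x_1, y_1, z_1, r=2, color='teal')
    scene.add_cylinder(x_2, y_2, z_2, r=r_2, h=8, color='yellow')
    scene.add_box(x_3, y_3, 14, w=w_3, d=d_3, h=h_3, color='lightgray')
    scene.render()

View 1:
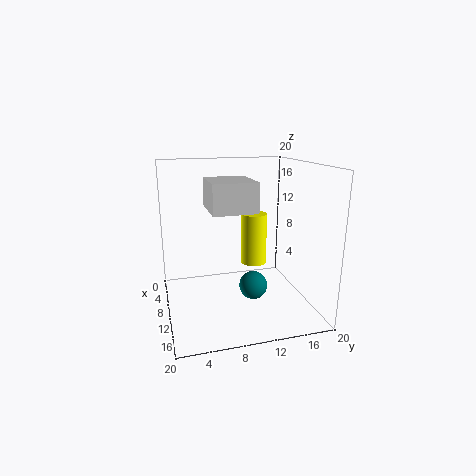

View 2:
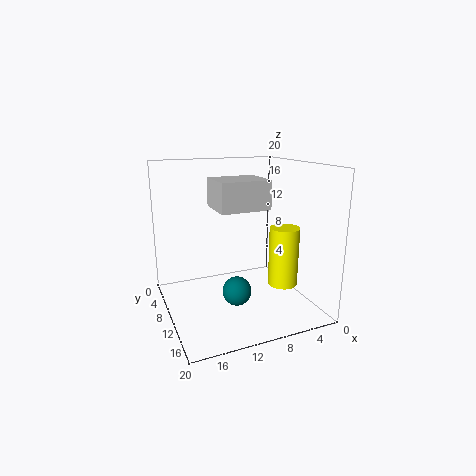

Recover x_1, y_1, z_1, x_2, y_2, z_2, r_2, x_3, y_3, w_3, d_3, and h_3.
x_1 = 11, y_1 = 12, z_1 = 3, x_2 = 5, y_2 = 14, z_2 = 4, r_2 = 2, x_3 = 6, y_3 = 6, w_3 = 7, d_3 = 6, h_3 = 4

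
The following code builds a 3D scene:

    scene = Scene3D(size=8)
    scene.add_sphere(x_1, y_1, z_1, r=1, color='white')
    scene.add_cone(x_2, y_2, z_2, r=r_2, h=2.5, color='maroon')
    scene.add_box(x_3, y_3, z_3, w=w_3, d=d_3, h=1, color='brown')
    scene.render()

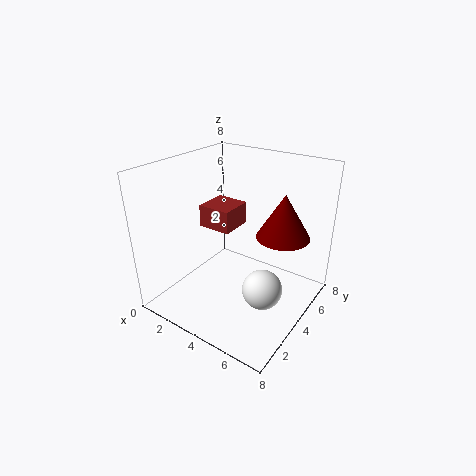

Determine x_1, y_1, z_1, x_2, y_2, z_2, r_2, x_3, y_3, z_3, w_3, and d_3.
x_1 = 6.5, y_1 = 2.5, z_1 = 2.5, x_2 = 6, y_2 = 5.5, z_2 = 4, r_2 = 1.5, x_3 = 4, y_3 = 1, z_3 = 6, w_3 = 1.5, d_3 = 1.5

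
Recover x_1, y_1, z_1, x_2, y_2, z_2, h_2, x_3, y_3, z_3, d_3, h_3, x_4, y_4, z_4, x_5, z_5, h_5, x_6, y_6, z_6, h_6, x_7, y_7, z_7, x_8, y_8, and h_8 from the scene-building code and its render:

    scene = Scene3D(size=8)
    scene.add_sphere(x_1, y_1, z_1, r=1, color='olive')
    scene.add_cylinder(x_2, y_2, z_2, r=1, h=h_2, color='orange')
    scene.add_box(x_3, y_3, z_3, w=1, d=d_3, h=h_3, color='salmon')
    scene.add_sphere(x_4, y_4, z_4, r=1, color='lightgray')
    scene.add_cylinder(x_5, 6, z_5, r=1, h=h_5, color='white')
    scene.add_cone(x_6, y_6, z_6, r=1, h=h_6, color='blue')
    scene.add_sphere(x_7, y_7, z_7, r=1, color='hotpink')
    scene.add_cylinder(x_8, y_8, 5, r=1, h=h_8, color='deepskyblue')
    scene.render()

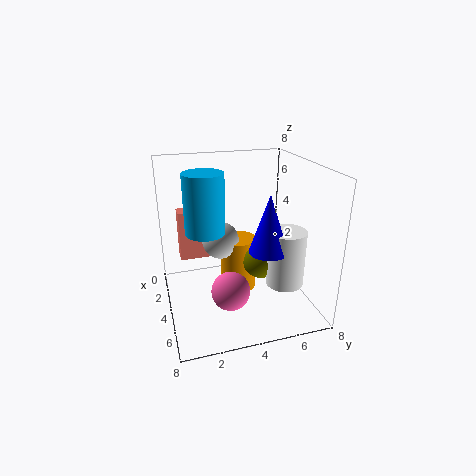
x_1 = 5, y_1 = 5, z_1 = 3, x_2 = 4, y_2 = 4, z_2 = 1, h_2 = 3, x_3 = 1, y_3 = 1, z_3 = 2, d_3 = 2, h_3 = 3, x_4 = 4, y_4 = 3, z_4 = 4, x_5 = 6, z_5 = 2, h_5 = 3, x_6 = 6, y_6 = 5, z_6 = 4, h_6 = 3, x_7 = 6, y_7 = 3, z_7 = 2, x_8 = 5, y_8 = 2, h_8 = 3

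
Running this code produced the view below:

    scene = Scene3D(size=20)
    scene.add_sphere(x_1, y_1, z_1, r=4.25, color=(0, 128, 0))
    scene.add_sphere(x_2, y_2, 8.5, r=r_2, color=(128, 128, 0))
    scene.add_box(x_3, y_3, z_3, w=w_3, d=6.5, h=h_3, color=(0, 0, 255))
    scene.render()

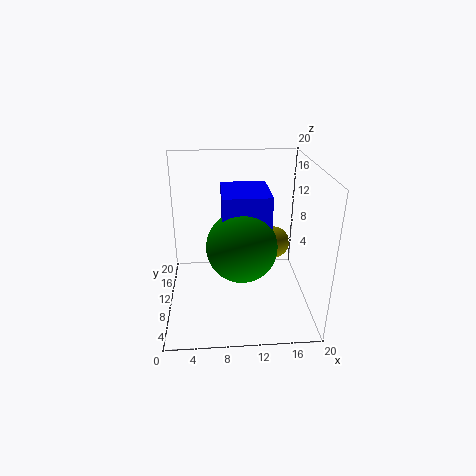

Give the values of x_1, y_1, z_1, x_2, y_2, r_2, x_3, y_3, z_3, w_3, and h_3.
x_1 = 10; y_1 = 4.25; z_1 = 11.75; x_2 = 15.25; y_2 = 11.25; r_2 = 2.25; x_3 = 7.75; y_3 = 3.75; z_3 = 9.5; w_3 = 5.75; h_3 = 8.5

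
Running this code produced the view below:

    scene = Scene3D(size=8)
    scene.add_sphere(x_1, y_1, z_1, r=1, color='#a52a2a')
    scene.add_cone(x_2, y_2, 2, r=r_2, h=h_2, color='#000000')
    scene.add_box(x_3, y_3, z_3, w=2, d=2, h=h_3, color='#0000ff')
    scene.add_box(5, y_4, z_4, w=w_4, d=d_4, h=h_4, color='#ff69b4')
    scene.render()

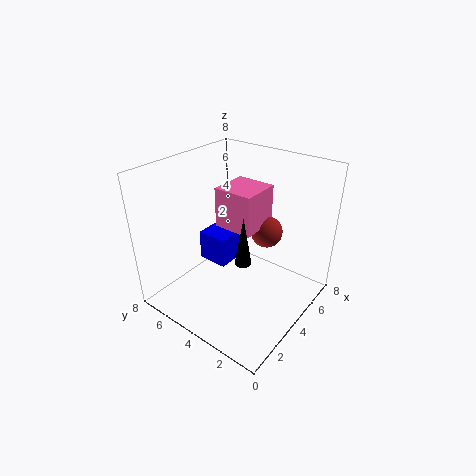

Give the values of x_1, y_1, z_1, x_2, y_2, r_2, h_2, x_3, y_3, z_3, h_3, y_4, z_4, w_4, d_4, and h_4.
x_1 = 7; y_1 = 4; z_1 = 3; x_2 = 4.5; y_2 = 4; r_2 = 0.5; h_2 = 3; x_3 = 5; y_3 = 6; z_3 = 0.5; h_3 = 2; y_4 = 4; z_4 = 3.5; w_4 = 2.5; d_4 = 2.5; h_4 = 2.5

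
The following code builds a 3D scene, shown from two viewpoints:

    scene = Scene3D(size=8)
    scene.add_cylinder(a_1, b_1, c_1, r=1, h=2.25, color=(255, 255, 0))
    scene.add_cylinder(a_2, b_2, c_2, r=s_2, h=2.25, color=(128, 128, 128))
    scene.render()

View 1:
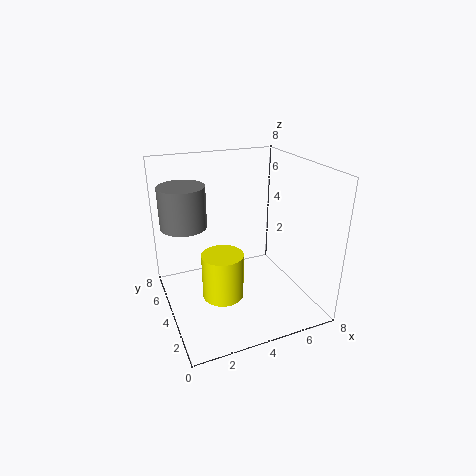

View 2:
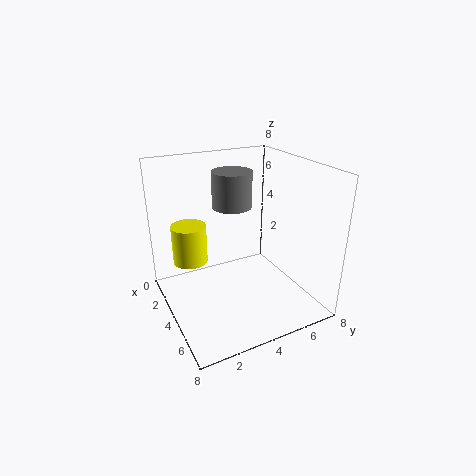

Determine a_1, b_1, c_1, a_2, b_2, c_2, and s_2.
a_1 = 2.25; b_1 = 1.75; c_1 = 2.25; a_2 = 1.25; b_2 = 5; c_2 = 4.75; s_2 = 1.25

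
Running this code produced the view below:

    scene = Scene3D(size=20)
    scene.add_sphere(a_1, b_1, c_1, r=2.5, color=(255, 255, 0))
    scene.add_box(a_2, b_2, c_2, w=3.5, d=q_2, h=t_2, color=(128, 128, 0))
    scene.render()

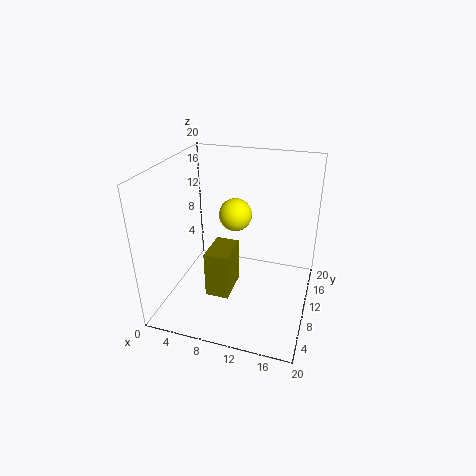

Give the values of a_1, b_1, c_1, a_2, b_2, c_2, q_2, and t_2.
a_1 = 8, b_1 = 15, c_1 = 11, a_2 = 5.5, b_2 = 8, c_2 = 0.5, q_2 = 5.5, t_2 = 7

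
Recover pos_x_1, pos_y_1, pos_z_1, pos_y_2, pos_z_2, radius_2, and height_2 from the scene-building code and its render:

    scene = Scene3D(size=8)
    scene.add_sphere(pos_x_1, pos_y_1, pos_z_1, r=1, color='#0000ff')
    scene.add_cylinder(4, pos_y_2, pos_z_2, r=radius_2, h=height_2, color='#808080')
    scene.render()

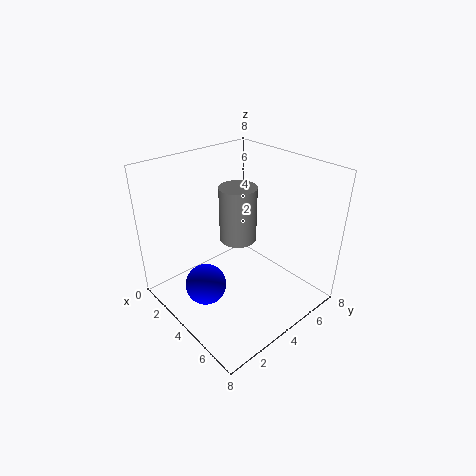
pos_x_1 = 5, pos_y_1 = 1, pos_z_1 = 3, pos_y_2 = 4, pos_z_2 = 4, radius_2 = 1, height_2 = 3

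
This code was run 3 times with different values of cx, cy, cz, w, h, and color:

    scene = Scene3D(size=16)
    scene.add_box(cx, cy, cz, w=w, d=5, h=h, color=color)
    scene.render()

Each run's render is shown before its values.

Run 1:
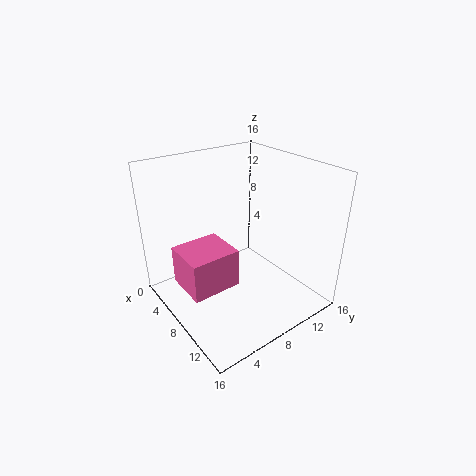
cx = 7
cy = 0.5
cz = 5
w = 4.5
h = 4
color = 'hotpink'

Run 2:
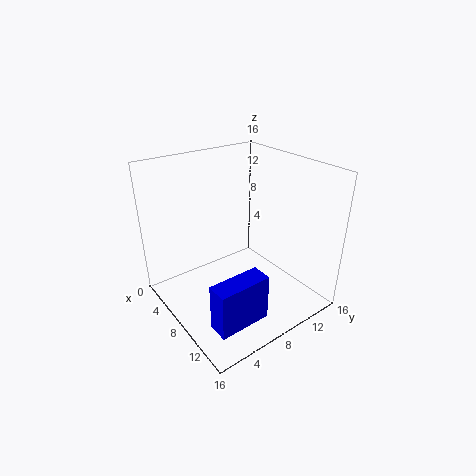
cx = 14
cy = 0.5
cz = 4
w = 2
h = 4.5
color = 'blue'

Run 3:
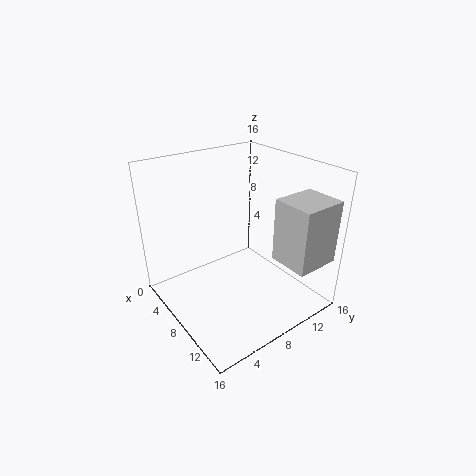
cx = 11
cy = 10.5
cz = 6
w = 4.5
h = 7
color = 'lightgray'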